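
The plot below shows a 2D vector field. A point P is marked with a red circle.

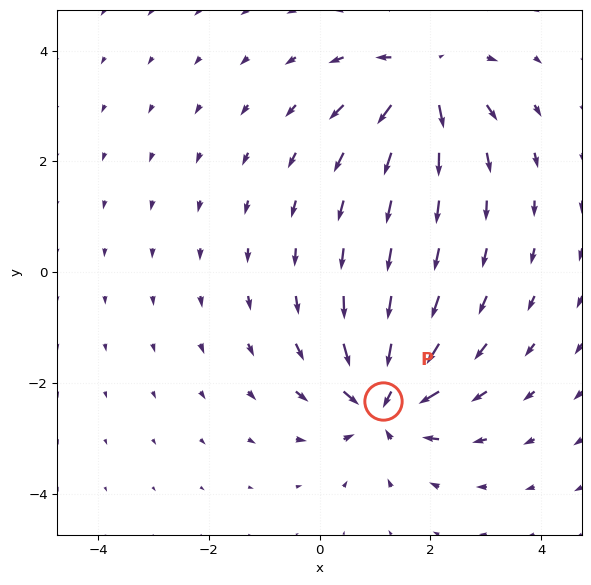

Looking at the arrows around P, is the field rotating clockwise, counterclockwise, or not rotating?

Near P at (1.1, -2.3) the arrows show no circulation. The curl there is ≈0.

not rotating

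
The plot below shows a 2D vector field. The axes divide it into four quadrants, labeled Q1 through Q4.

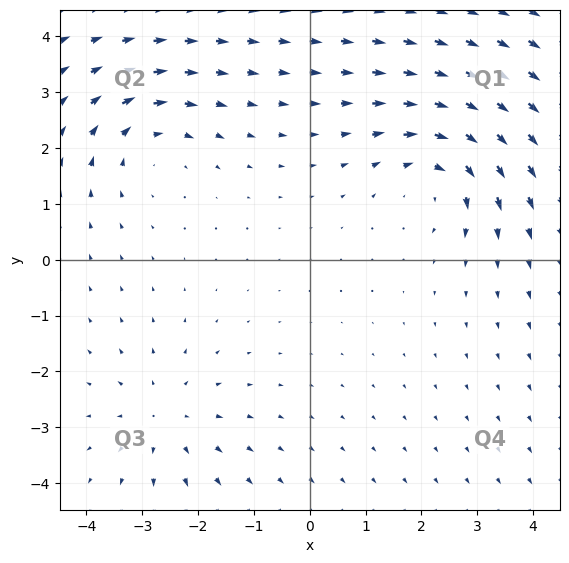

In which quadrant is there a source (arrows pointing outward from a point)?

Q3

The source sits at approximately (-2.6, -2.8), which lies in quadrant Q3. The divergence there is about +2, positive as expected for a source.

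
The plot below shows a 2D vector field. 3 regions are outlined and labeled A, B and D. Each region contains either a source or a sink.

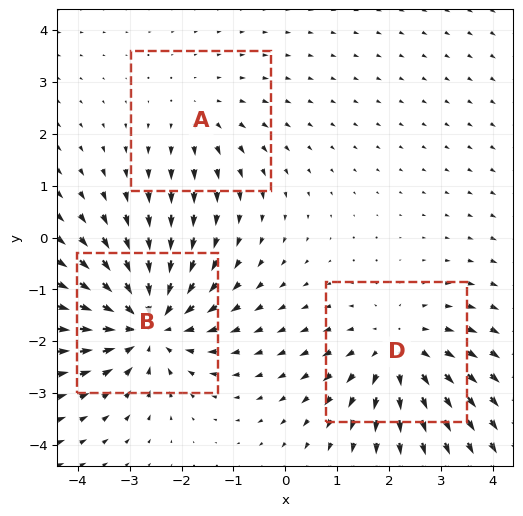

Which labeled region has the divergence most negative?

Divergence at each region's feature centre — A: about +2, B: about -4, D: about +3. Region B is most negative.

B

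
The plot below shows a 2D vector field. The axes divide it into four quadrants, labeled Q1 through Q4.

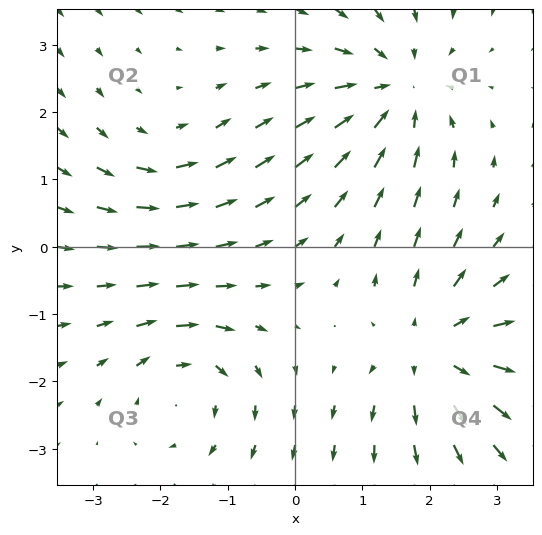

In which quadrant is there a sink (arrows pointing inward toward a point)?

The sink sits at approximately (1.5, 2.3), which lies in quadrant Q1. The divergence there is about -4, negative as expected for a sink.

Q1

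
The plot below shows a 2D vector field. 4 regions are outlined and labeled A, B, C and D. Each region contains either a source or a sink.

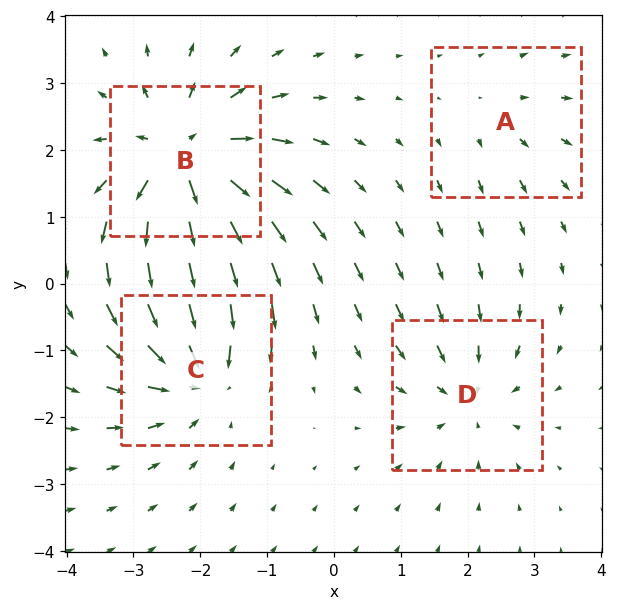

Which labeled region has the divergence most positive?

B

Divergence at each region's feature centre — A: about +2, B: about +7, C: about -6, D: about -4. Region B is most positive.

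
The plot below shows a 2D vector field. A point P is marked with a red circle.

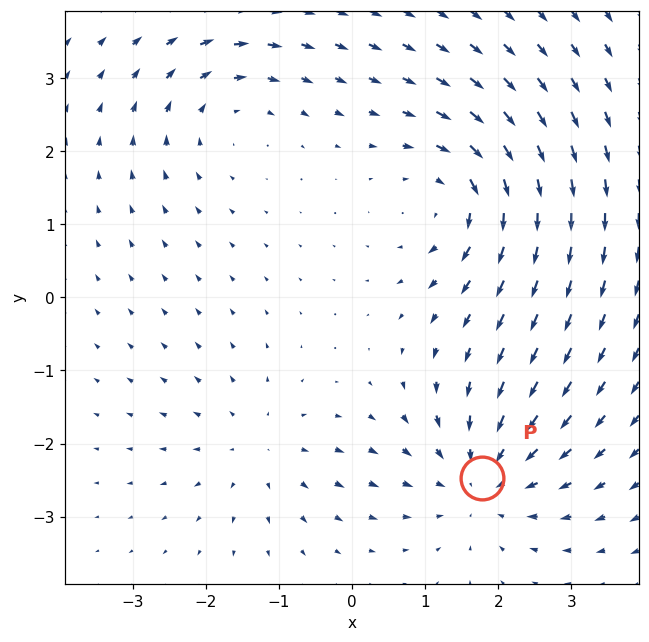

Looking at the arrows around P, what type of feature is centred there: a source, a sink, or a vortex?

sink

At P (1.8, -2.5) the arrows converge inward. Divergence about -5, curl ≈0 — negative divergence with near-zero curl is a sink.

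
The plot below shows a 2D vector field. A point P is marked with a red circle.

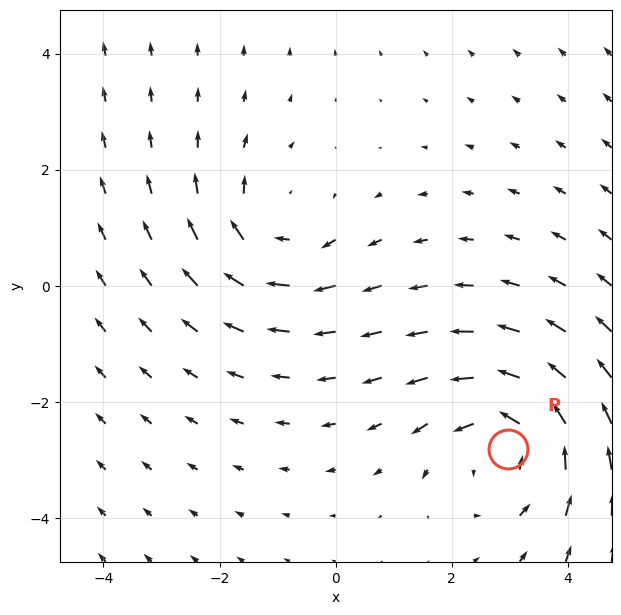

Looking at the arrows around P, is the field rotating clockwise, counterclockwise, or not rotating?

Near P at (3.0, -2.8) the arrows circulate counterclockwise. The curl (z-component) there is about +4; positive curl means counterclockwise rotation.

counterclockwise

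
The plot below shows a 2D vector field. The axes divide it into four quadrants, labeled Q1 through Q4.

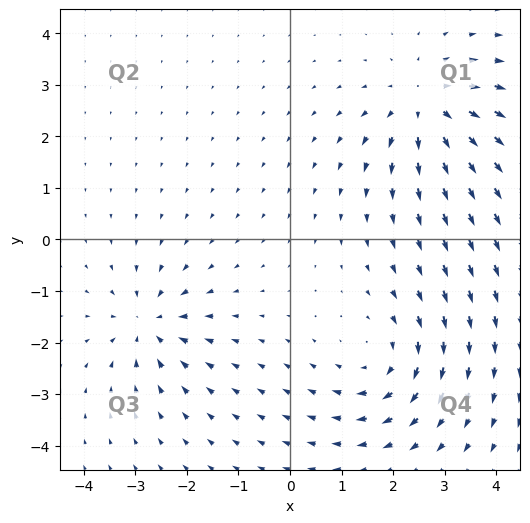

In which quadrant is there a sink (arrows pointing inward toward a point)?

The sink sits at approximately (-2.7, -1.6), which lies in quadrant Q3. The divergence there is about -4, negative as expected for a sink.

Q3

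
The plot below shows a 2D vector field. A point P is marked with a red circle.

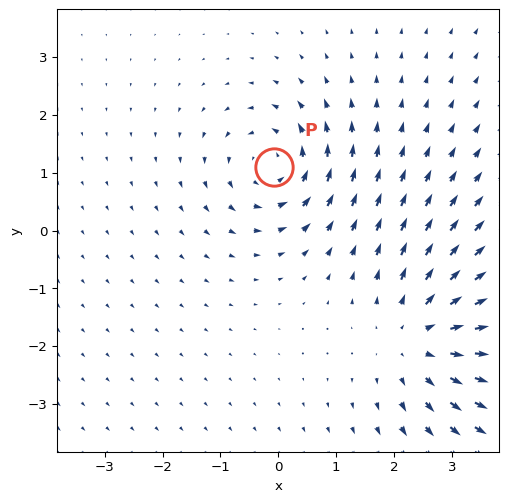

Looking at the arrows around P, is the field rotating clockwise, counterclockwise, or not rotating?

Near P at (-0.1, 1.1) the arrows circulate counterclockwise. The curl (z-component) there is about +4; positive curl means counterclockwise rotation.

counterclockwise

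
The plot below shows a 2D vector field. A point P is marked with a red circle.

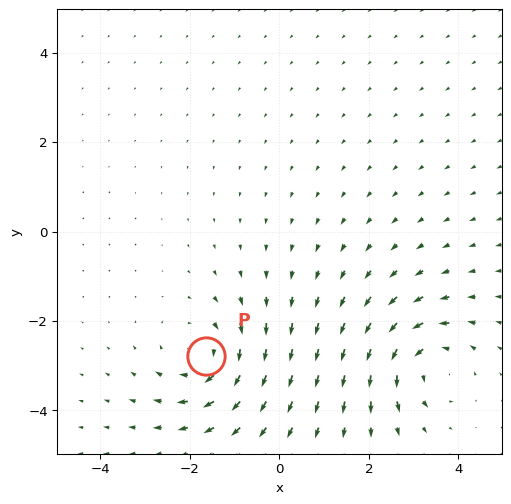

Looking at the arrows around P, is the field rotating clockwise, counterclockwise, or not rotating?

clockwise

Near P at (-1.6, -2.8) the arrows circulate clockwise. The curl (z-component) there is about -5; negative curl means clockwise rotation.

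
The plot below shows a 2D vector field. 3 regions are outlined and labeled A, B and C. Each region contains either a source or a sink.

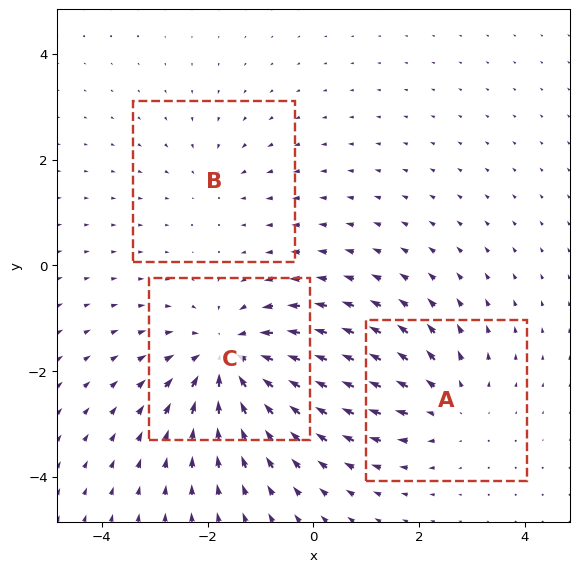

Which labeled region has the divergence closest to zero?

B

Divergence at each region's feature centre — A: about +3, B: about -2, C: about -4. Region B is closest to zero.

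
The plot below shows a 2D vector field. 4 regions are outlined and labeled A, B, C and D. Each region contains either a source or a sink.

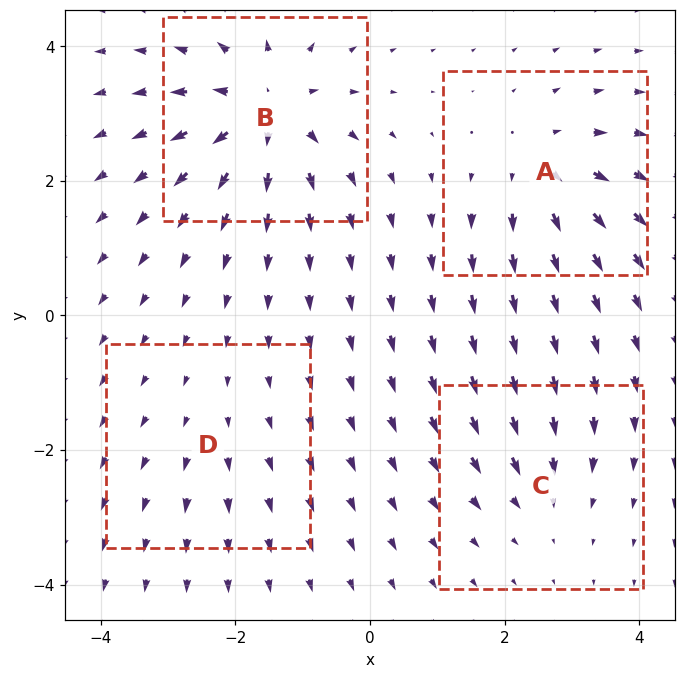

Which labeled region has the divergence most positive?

Divergence at each region's feature centre — A: about +6, B: about +8, C: about -4, D: about +2. Region B is most positive.

B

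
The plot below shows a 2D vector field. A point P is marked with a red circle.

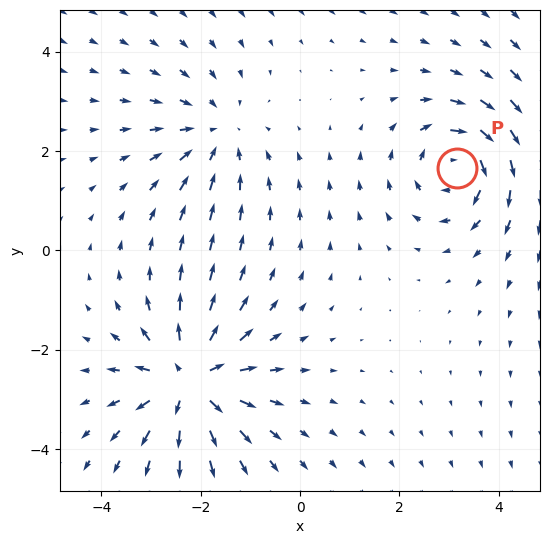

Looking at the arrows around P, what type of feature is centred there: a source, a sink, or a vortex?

At P (3.2, 1.7) the arrows circulate clockwise. Divergence ≈0, curl about -5 — near-zero divergence with nonzero curl is a vortex.

vortex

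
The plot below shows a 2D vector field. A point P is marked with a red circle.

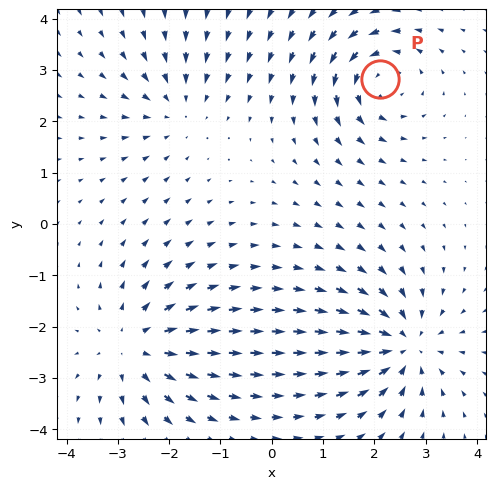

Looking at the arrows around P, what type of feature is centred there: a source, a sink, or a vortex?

At P (2.1, 2.8) the arrows circulate counterclockwise. Divergence ≈0, curl about +6 — near-zero divergence with nonzero curl is a vortex.

vortex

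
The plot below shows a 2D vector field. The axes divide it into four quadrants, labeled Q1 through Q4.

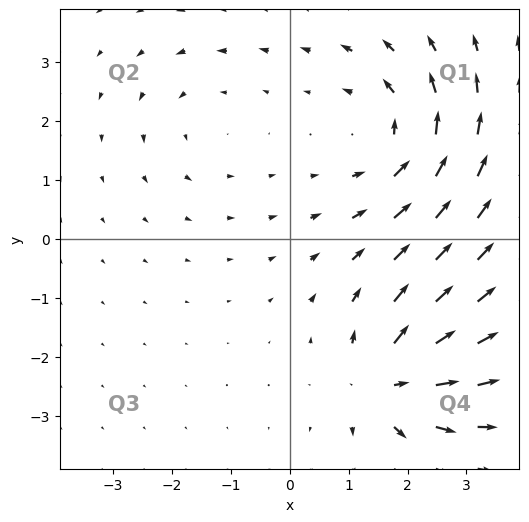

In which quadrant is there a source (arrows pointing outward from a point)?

Q4

The source sits at approximately (1.6, -2.5), which lies in quadrant Q4. The divergence there is about +5, positive as expected for a source.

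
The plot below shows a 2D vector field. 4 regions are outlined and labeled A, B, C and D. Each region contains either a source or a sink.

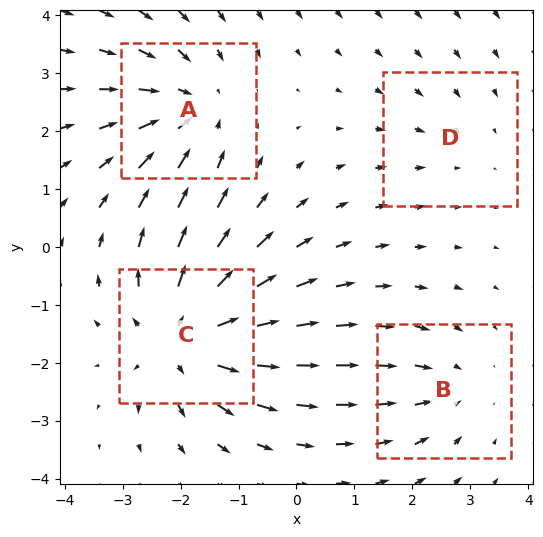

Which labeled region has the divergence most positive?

Divergence at each region's feature centre — A: about -4, B: about -3, C: about +6, D: about -2. Region C is most positive.

C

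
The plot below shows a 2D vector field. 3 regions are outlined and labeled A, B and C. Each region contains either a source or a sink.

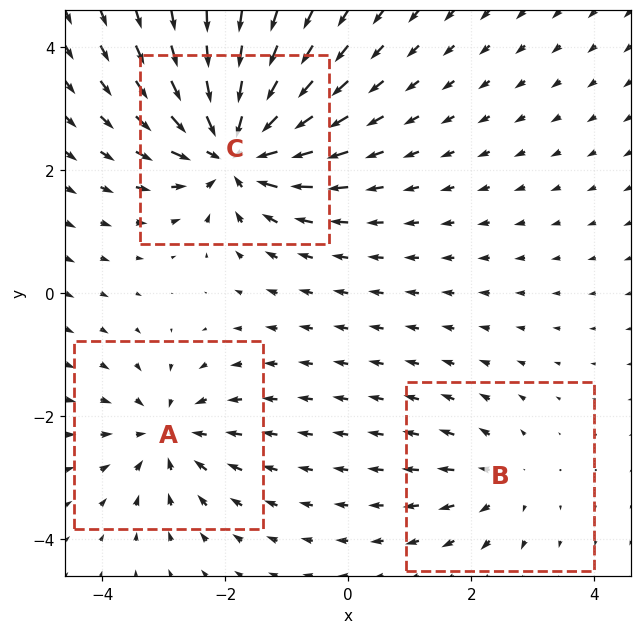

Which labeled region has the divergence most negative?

Divergence at each region's feature centre — A: about -4, B: about +2, C: about -6. Region C is most negative.

C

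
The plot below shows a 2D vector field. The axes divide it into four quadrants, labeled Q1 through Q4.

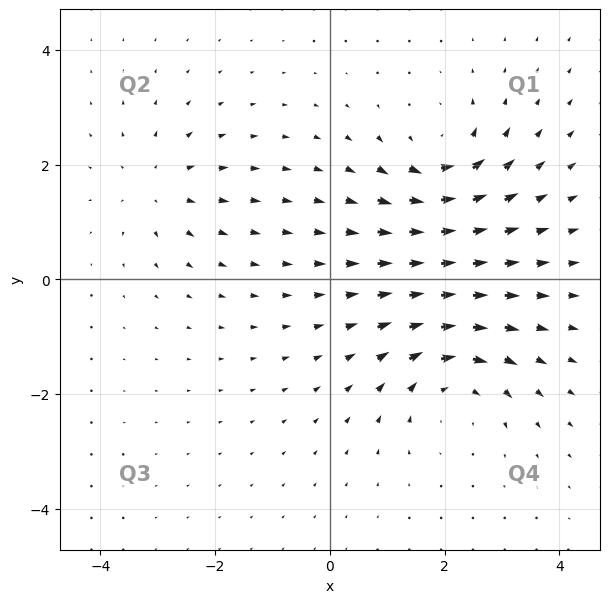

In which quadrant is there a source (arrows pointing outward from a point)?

Q2

The source sits at approximately (-3.0, 1.6), which lies in quadrant Q2. The divergence there is about +3, positive as expected for a source.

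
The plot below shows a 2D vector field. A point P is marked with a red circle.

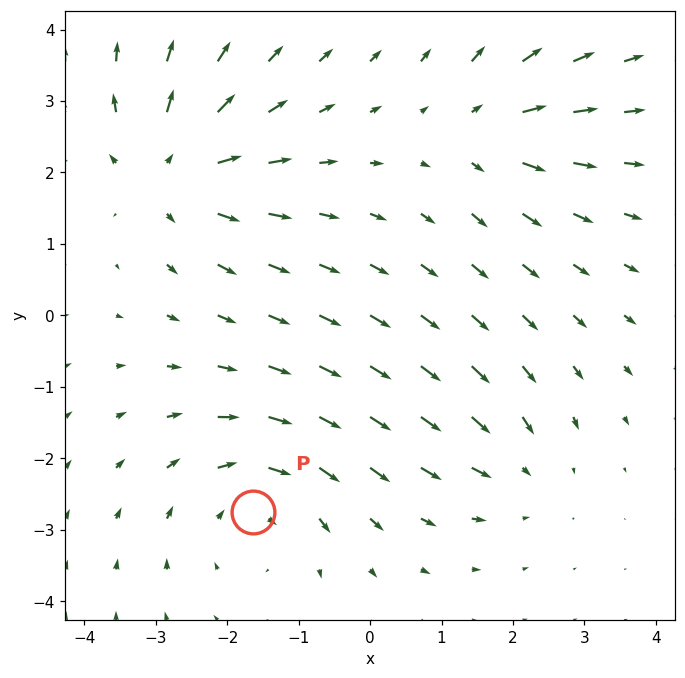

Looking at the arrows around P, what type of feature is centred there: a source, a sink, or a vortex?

At P (-1.6, -2.8) the arrows circulate clockwise. Divergence ≈0, curl about -3 — near-zero divergence with nonzero curl is a vortex.

vortex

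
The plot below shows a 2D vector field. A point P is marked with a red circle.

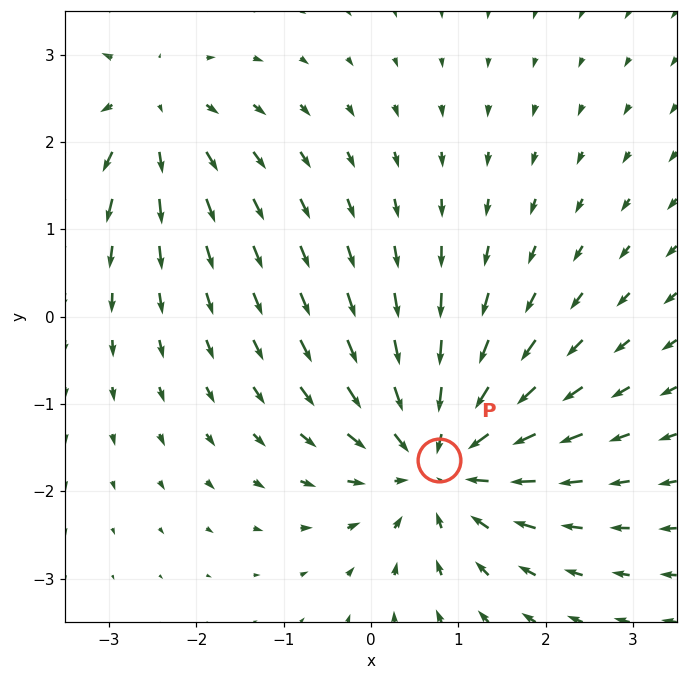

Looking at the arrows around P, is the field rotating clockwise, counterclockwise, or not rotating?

not rotating

Near P at (0.8, -1.6) the arrows show no circulation. The curl there is ≈0.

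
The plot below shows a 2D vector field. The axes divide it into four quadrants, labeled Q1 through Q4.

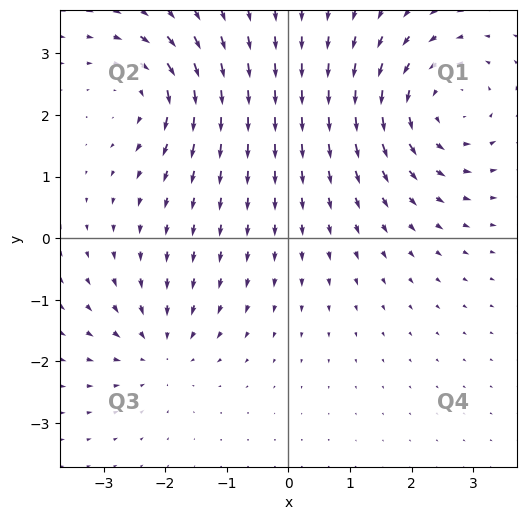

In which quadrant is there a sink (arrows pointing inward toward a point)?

The sink sits at approximately (-2.1, -1.8), which lies in quadrant Q3. The divergence there is about -3, negative as expected for a sink.

Q3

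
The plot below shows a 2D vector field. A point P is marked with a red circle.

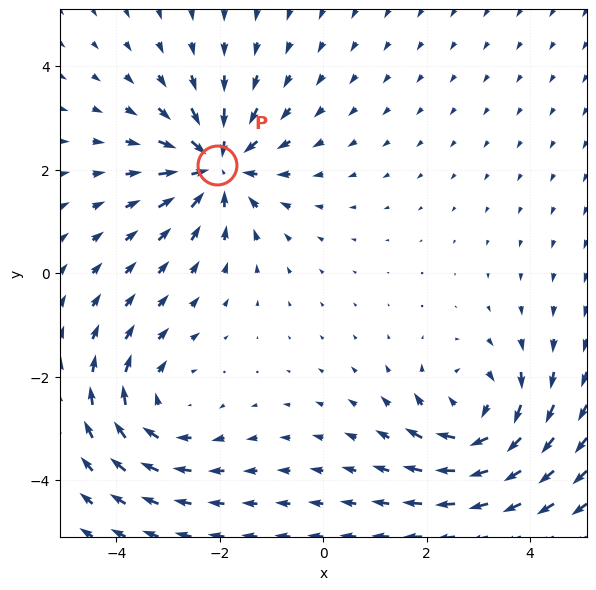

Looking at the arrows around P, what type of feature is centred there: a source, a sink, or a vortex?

At P (-2.0, 2.1) the arrows converge inward. Divergence about -6, curl ≈0 — negative divergence with near-zero curl is a sink.

sink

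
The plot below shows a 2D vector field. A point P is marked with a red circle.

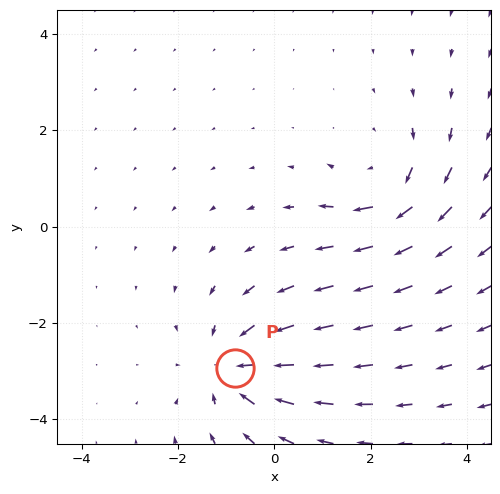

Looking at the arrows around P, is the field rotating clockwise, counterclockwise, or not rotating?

Near P at (-0.8, -2.9) the arrows show no circulation. The curl there is ≈0.

not rotating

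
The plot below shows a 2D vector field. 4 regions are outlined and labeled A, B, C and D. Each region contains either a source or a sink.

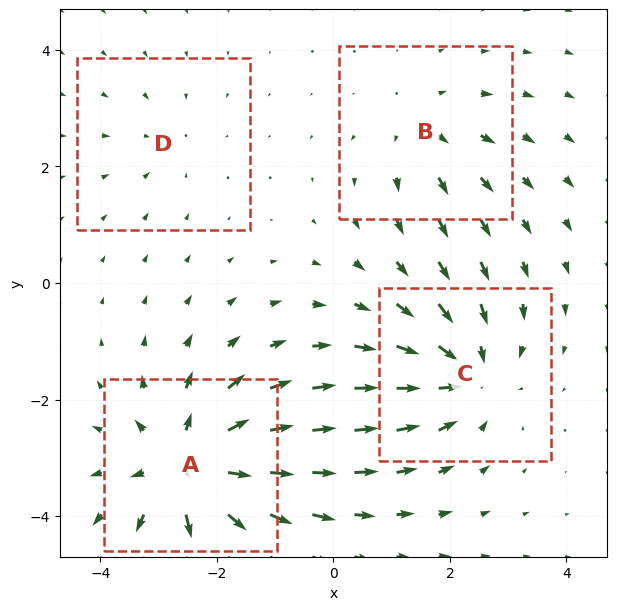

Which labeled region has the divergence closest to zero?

Divergence at each region's feature centre — A: about +7, B: about +3, C: about -5, D: about -2. Region D is closest to zero.

D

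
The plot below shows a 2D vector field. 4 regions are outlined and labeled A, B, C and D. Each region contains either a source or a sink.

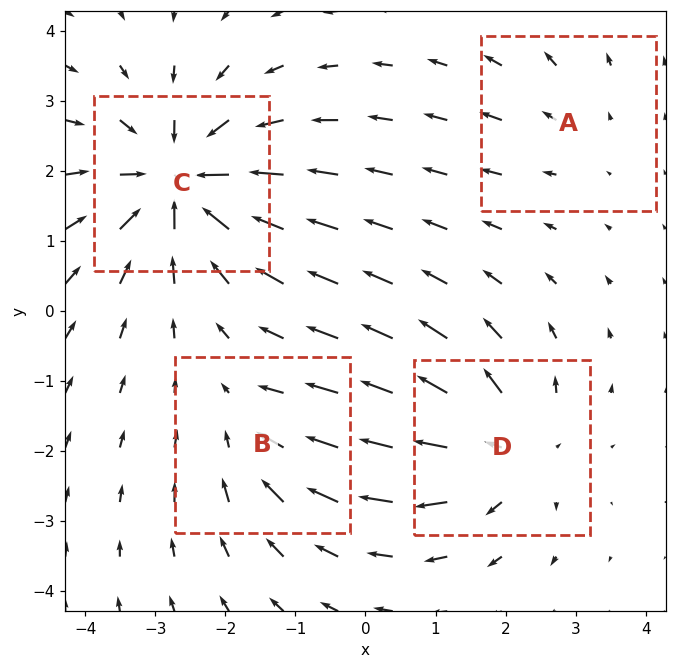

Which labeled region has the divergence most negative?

C

Divergence at each region's feature centre — A: about +2, B: about -3, C: about -7, D: about +5. Region C is most negative.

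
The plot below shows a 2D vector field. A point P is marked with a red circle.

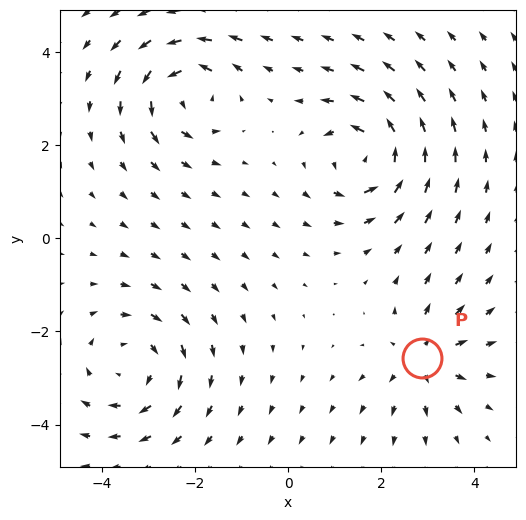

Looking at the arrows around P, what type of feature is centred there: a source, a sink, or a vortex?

source

At P (2.9, -2.6) the arrows spread outward. Divergence about +3, curl ≈0 — positive divergence with near-zero curl is a source.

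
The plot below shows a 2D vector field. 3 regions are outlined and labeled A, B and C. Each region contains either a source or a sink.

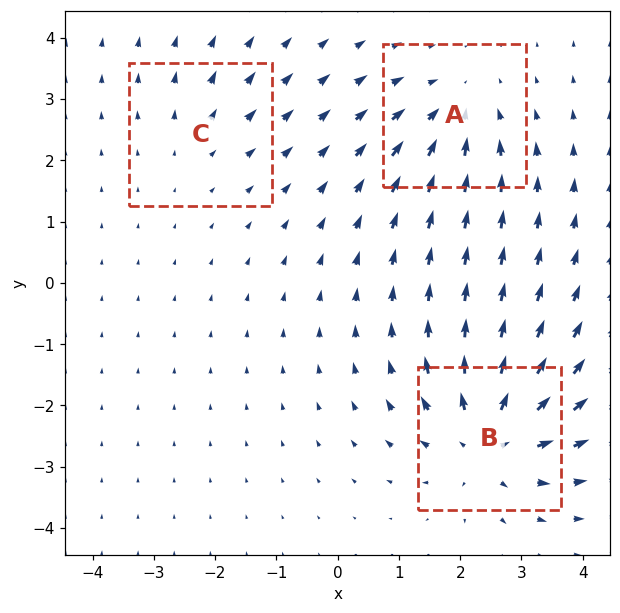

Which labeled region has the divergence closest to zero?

C

Divergence at each region's feature centre — A: about -4, B: about +5, C: about +2. Region C is closest to zero.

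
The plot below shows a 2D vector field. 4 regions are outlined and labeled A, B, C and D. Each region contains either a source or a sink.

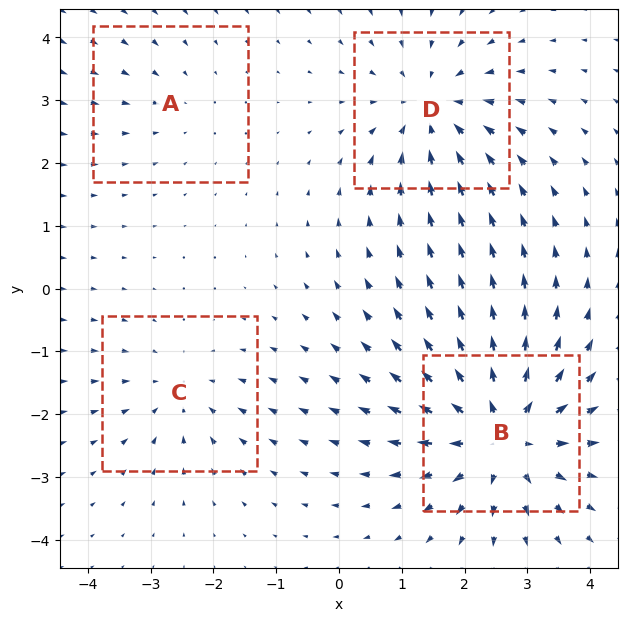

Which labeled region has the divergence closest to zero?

Divergence at each region's feature centre — A: about -2, B: about +7, C: about -3, D: about -5. Region A is closest to zero.

A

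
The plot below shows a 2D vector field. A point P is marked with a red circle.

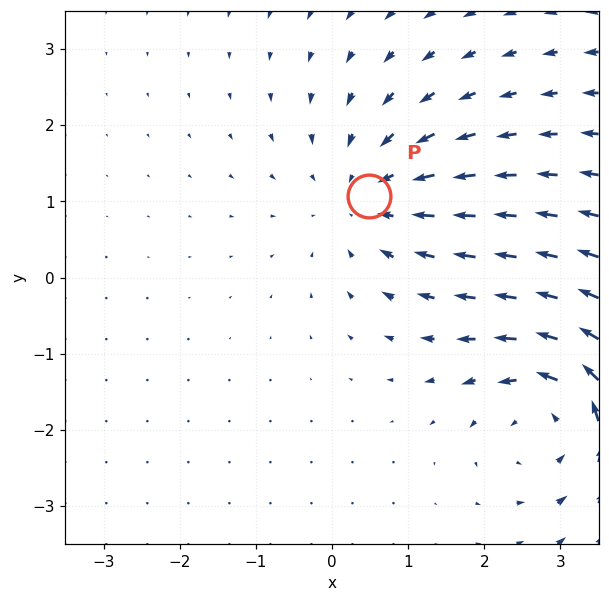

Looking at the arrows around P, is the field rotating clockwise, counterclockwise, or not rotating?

Near P at (0.5, 1.1) the arrows show no circulation. The curl there is ≈0.

not rotating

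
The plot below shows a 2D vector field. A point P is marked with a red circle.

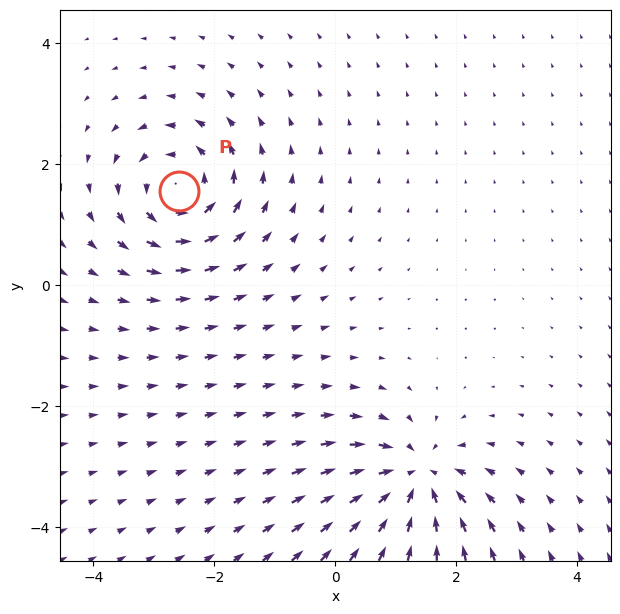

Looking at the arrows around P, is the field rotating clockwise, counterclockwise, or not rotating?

Near P at (-2.6, 1.5) the arrows circulate counterclockwise. The curl (z-component) there is about +5; positive curl means counterclockwise rotation.

counterclockwise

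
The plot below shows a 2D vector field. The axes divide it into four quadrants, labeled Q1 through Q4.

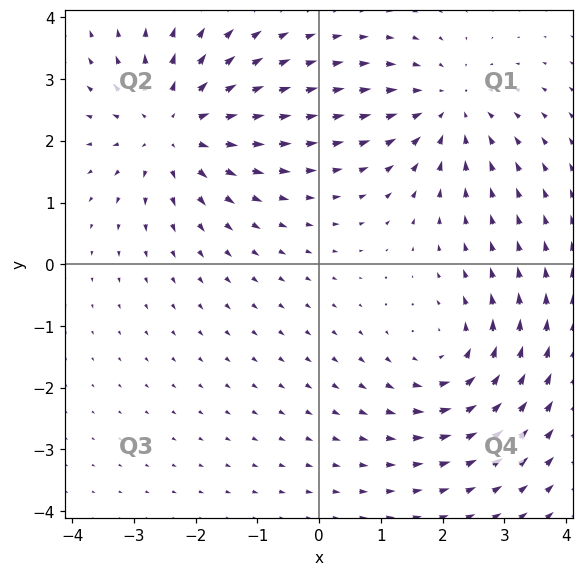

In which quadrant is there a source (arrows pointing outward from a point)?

The source sits at approximately (-2.4, 2.2), which lies in quadrant Q2. The divergence there is about +4, positive as expected for a source.

Q2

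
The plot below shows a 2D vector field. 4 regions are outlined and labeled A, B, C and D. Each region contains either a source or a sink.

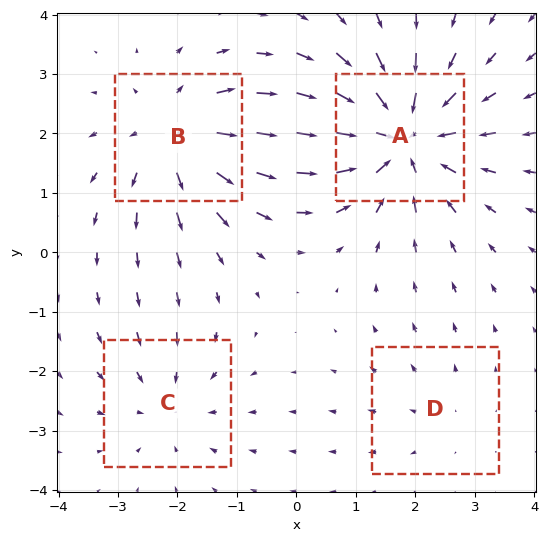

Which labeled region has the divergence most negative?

A

Divergence at each region's feature centre — A: about -6, B: about +5, C: about -3, D: about +2. Region A is most negative.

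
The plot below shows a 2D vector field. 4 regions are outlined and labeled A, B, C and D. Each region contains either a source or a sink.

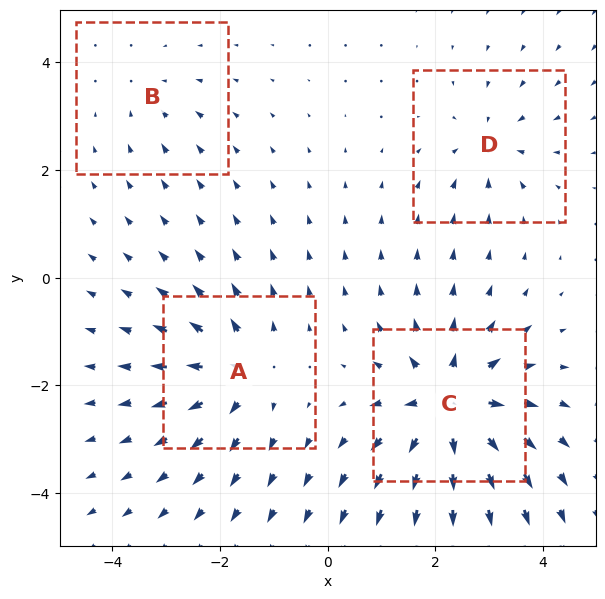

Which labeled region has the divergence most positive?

C

Divergence at each region's feature centre — A: about +6, B: about -2, C: about +8, D: about -4. Region C is most positive.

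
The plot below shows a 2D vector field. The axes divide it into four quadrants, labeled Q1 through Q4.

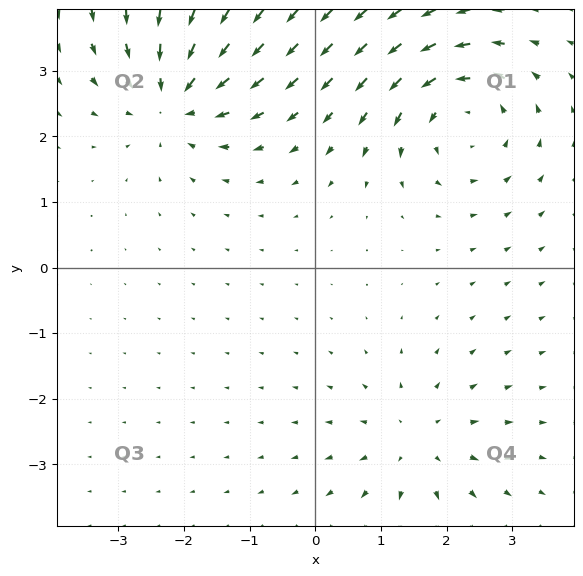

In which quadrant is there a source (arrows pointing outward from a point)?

Q4

The source sits at approximately (1.5, -2.7), which lies in quadrant Q4. The divergence there is about +3, positive as expected for a source.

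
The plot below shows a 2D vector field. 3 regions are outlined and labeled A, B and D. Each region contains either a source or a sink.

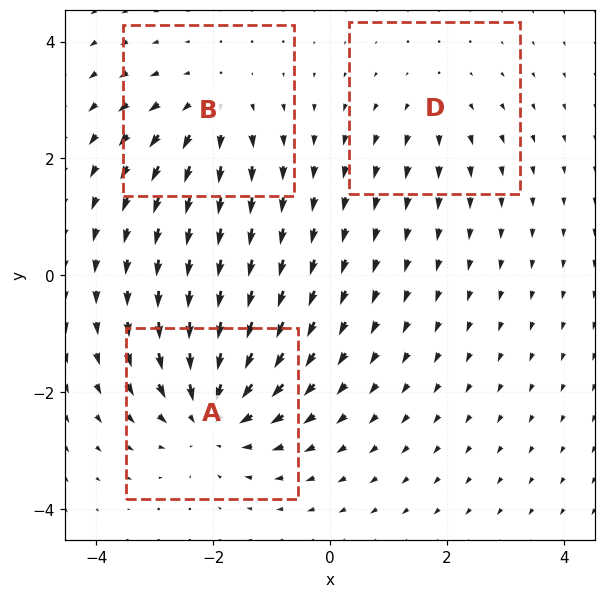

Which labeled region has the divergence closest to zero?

Divergence at each region's feature centre — A: about -5, B: about +3, D: about +2. Region D is closest to zero.

D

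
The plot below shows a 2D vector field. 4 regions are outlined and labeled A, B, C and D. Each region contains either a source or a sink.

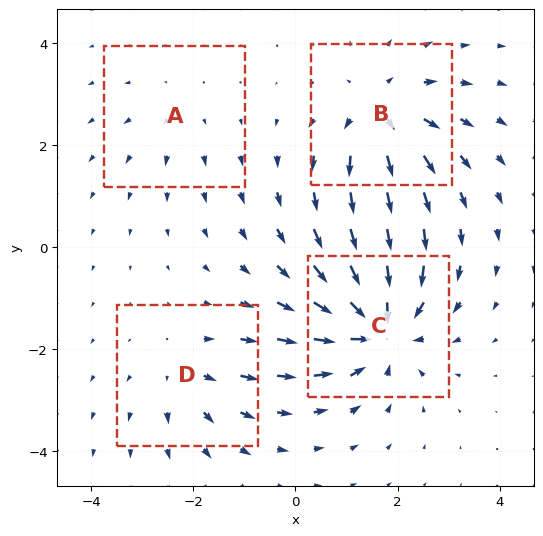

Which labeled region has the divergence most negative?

C

Divergence at each region's feature centre — A: about +2, B: about +5, C: about -7, D: about +3. Region C is most negative.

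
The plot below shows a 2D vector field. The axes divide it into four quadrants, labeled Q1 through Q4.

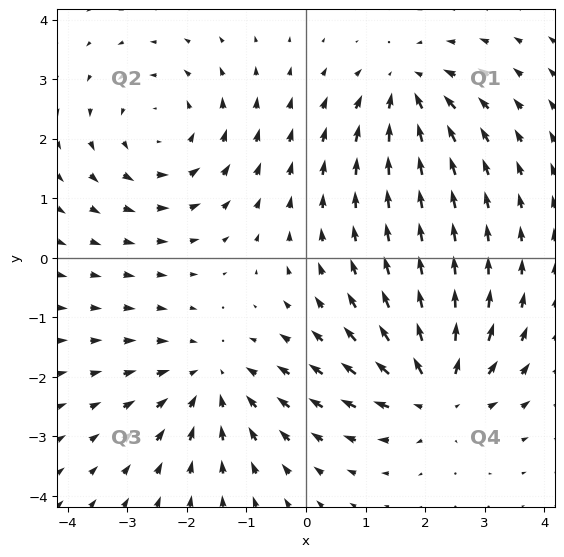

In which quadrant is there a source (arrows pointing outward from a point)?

Q4

The source sits at approximately (2.2, -2.3), which lies in quadrant Q4. The divergence there is about +6, positive as expected for a source.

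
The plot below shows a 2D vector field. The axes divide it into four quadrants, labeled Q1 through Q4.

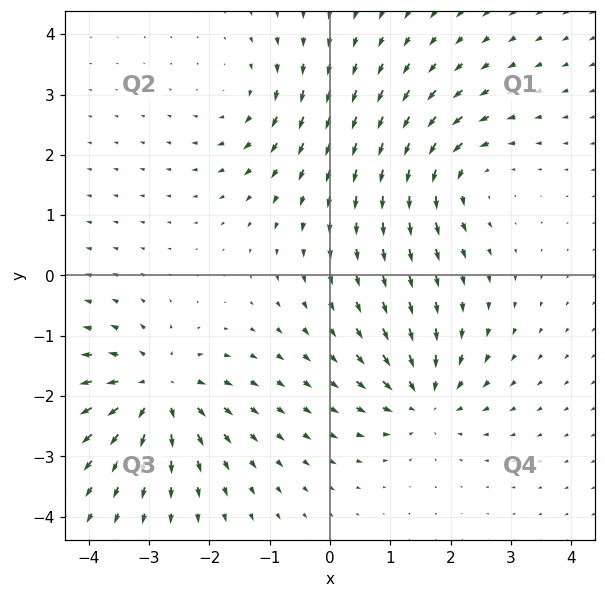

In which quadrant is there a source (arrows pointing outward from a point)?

Q3

The source sits at approximately (-2.9, -1.9), which lies in quadrant Q3. The divergence there is about +6, positive as expected for a source.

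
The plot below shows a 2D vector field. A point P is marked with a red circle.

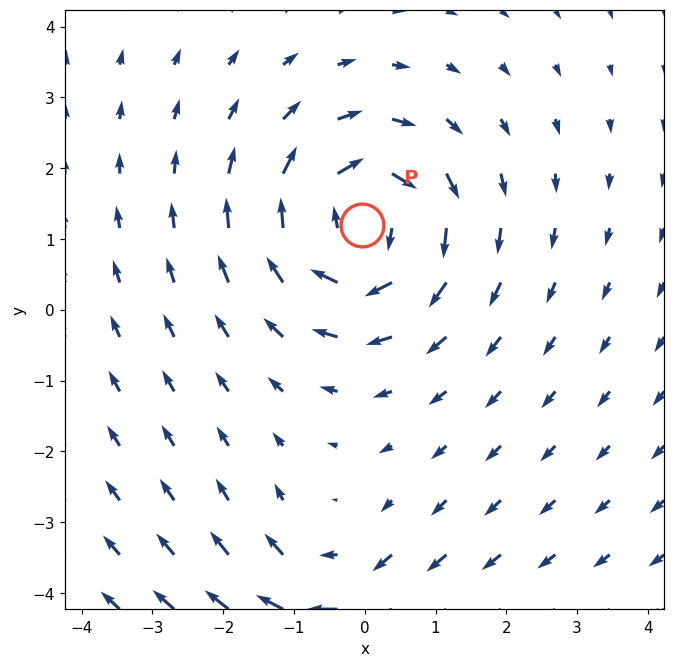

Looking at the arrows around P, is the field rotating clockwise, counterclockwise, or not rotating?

Near P at (-0.0, 1.2) the arrows circulate clockwise. The curl (z-component) there is about -5; negative curl means clockwise rotation.

clockwise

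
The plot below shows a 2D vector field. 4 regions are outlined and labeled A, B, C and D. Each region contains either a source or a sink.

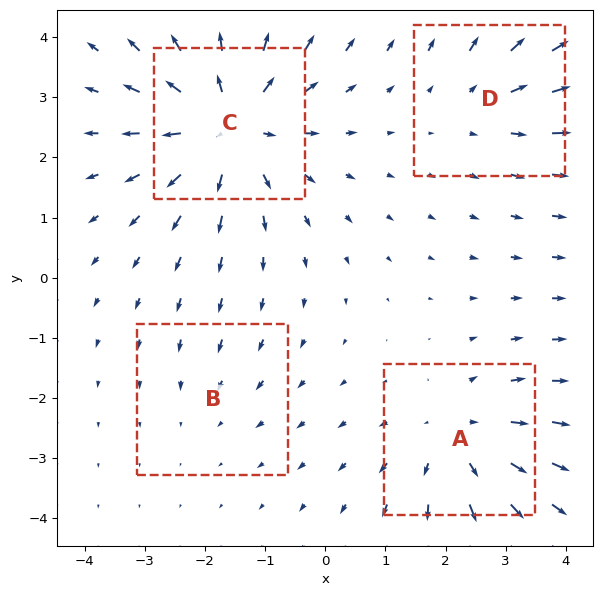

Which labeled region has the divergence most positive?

Divergence at each region's feature centre — A: about +4, B: about -2, C: about +6, D: about +3. Region C is most positive.

C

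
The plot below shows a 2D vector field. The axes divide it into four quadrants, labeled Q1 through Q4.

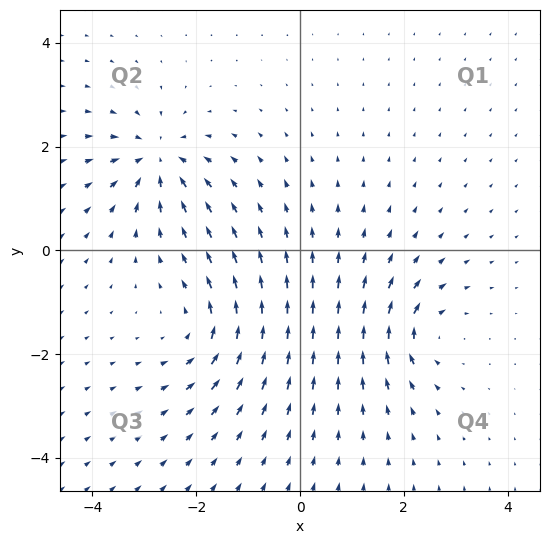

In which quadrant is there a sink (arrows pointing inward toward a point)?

Q2

The sink sits at approximately (-2.8, 1.8), which lies in quadrant Q2. The divergence there is about -5, negative as expected for a sink.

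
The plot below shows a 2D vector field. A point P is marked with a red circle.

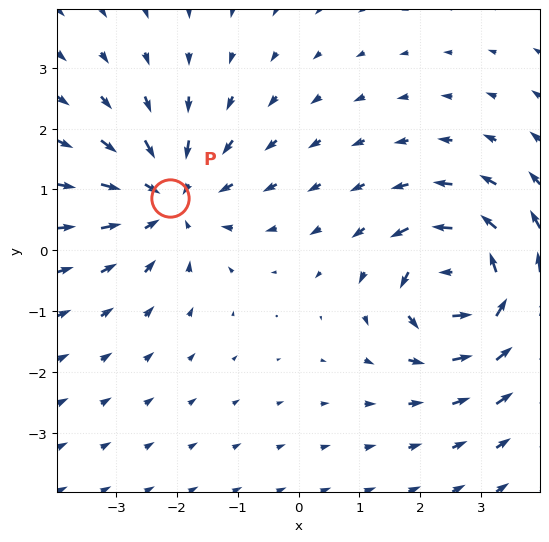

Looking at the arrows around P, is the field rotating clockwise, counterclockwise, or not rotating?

Near P at (-2.1, 0.9) the arrows show no circulation. The curl there is ≈0.

not rotating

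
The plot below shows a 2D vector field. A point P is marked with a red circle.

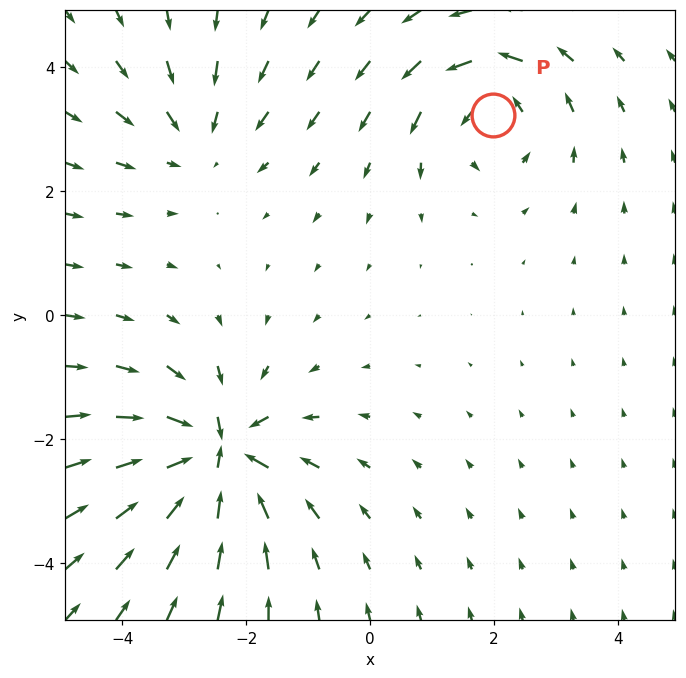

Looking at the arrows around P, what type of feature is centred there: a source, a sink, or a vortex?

vortex

At P (2.0, 3.2) the arrows circulate counterclockwise. Divergence ≈0, curl about +4 — near-zero divergence with nonzero curl is a vortex.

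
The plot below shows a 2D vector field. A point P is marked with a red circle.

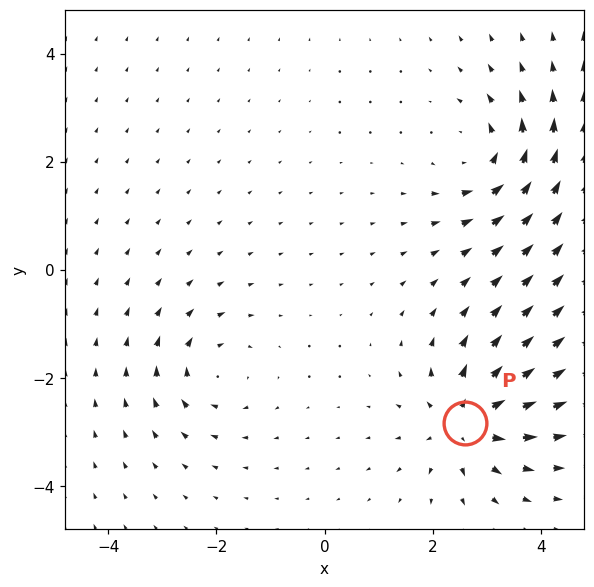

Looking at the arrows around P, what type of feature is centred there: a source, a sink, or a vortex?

At P (2.6, -2.8) the arrows spread outward. Divergence about +5, curl ≈0 — positive divergence with near-zero curl is a source.

source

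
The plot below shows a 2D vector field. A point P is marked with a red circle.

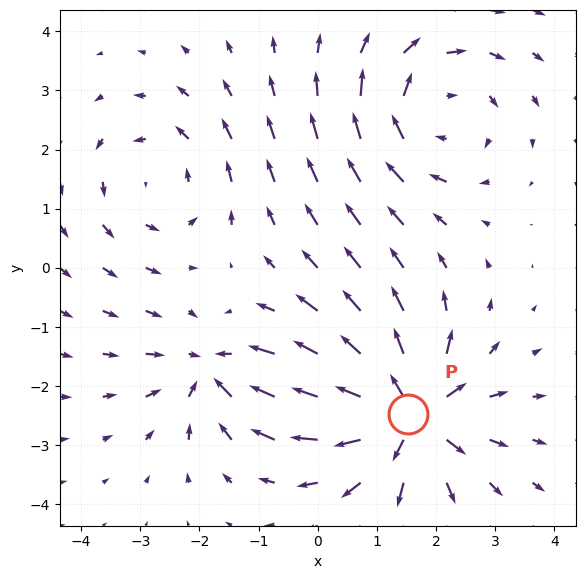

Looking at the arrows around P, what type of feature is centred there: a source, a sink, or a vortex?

source

At P (1.5, -2.5) the arrows spread outward. Divergence about +6, curl ≈0 — positive divergence with near-zero curl is a source.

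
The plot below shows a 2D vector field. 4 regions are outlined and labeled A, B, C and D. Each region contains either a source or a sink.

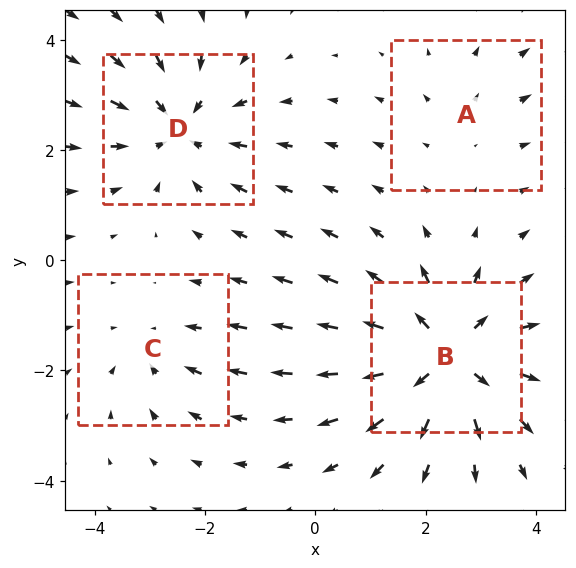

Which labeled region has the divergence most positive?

B

Divergence at each region's feature centre — A: about +2, B: about +6, C: about -3, D: about -4. Region B is most positive.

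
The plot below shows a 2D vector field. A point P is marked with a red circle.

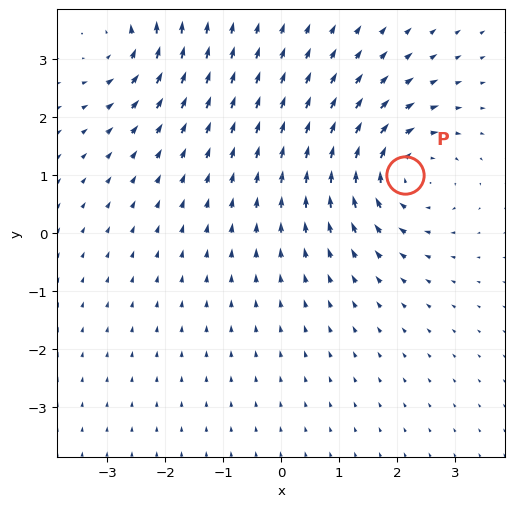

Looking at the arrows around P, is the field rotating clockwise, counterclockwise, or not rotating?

clockwise

Near P at (2.1, 1.0) the arrows circulate clockwise. The curl (z-component) there is about -4; negative curl means clockwise rotation.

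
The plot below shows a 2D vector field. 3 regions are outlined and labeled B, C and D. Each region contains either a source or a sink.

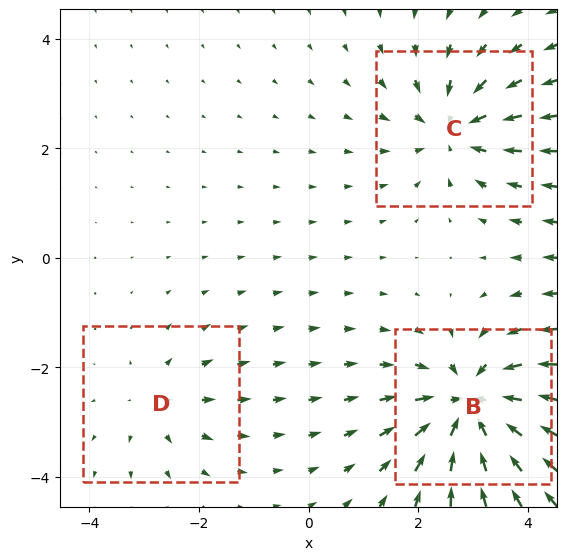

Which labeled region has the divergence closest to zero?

D

Divergence at each region's feature centre — B: about -6, C: about -4, D: about +2. Region D is closest to zero.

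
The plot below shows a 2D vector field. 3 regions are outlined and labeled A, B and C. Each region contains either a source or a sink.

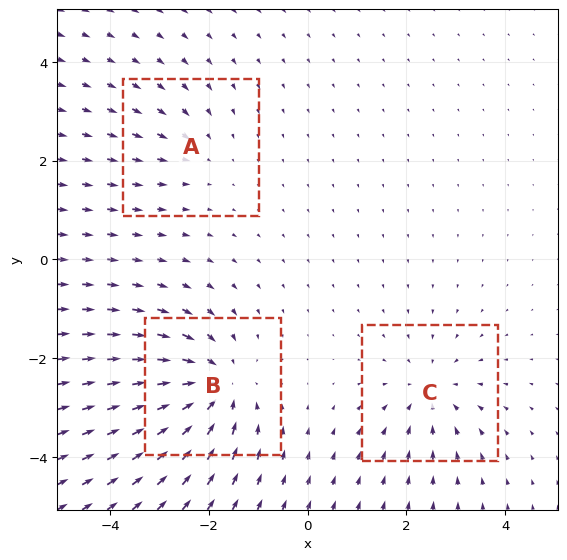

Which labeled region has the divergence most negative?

B

Divergence at each region's feature centre — A: about -2, B: about -5, C: about -3. Region B is most negative.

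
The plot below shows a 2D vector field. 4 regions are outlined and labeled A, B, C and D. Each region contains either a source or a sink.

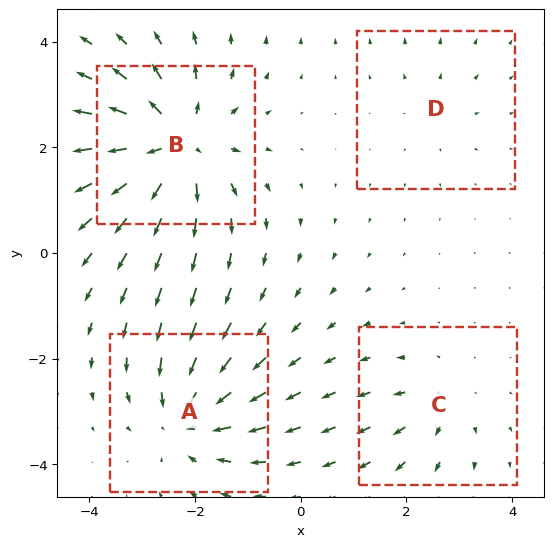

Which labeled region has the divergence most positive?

B

Divergence at each region's feature centre — A: about -5, B: about +7, C: about +3, D: about +2. Region B is most positive.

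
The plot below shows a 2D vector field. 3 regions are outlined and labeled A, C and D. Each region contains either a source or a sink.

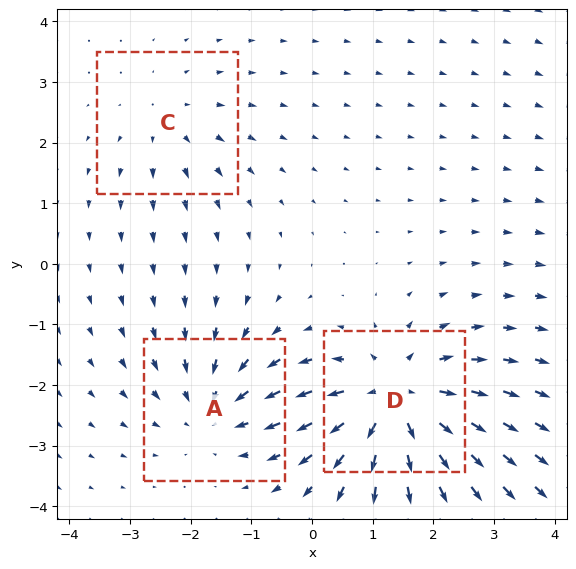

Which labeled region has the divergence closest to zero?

Divergence at each region's feature centre — A: about -3, C: about +2, D: about +5. Region C is closest to zero.

C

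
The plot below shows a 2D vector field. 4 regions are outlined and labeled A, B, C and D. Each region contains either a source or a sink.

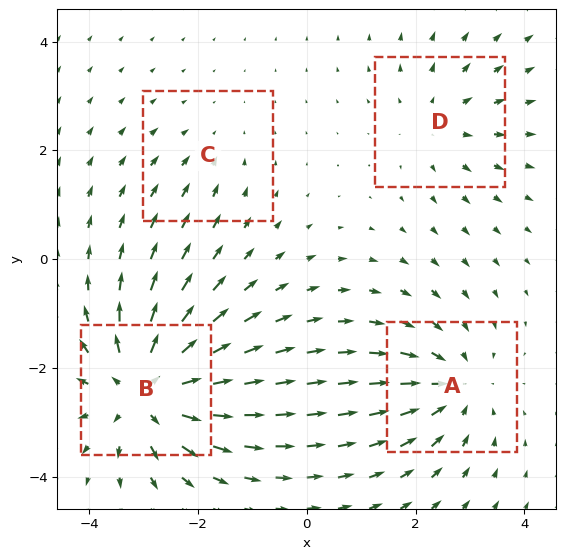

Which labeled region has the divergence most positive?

Divergence at each region's feature centre — A: about -4, B: about +7, C: about -2, D: about +3. Region B is most positive.

B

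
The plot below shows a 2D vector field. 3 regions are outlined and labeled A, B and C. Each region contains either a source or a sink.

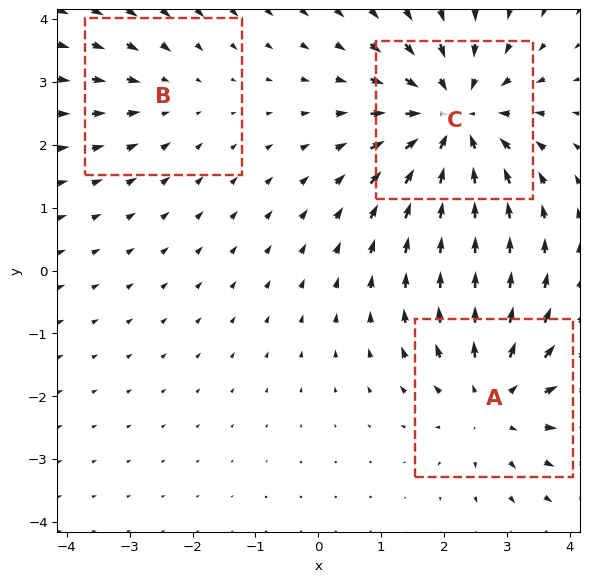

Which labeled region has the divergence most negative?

Divergence at each region's feature centre — A: about +3, B: about -2, C: about -4. Region C is most negative.

C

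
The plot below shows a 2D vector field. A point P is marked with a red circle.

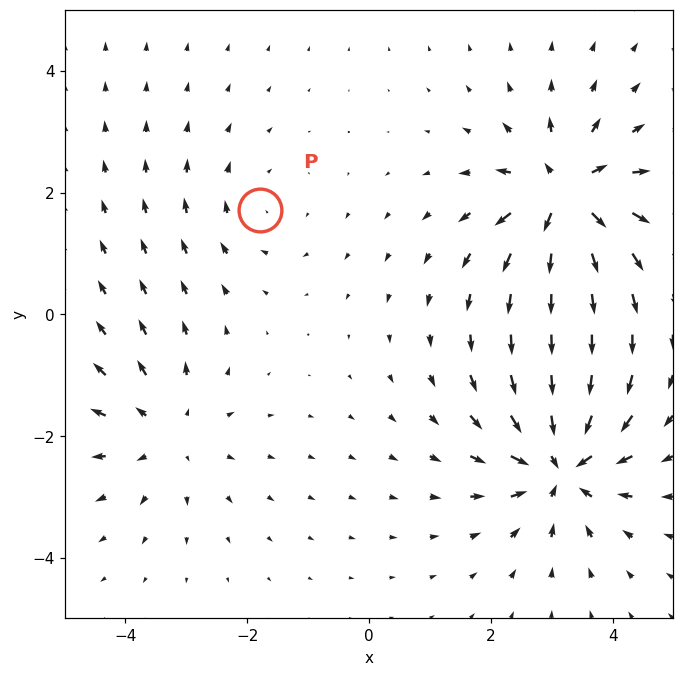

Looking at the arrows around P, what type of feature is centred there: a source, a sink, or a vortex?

vortex

At P (-1.8, 1.7) the arrows circulate clockwise. Divergence ≈0, curl about -2 — near-zero divergence with nonzero curl is a vortex.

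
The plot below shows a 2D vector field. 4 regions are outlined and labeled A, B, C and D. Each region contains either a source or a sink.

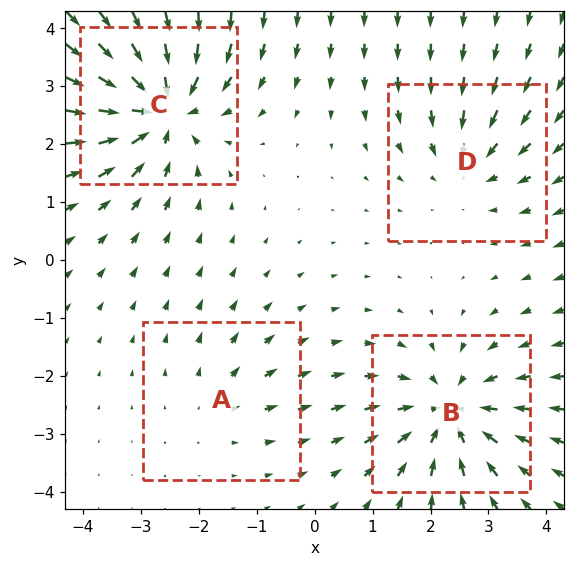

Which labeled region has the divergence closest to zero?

A

Divergence at each region's feature centre — A: about +2, B: about -5, C: about -7, D: about -3. Region A is closest to zero.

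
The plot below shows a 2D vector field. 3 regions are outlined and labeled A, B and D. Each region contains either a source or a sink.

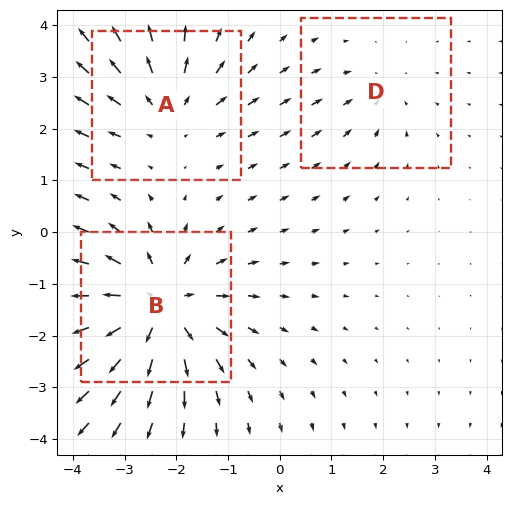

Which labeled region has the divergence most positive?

Divergence at each region's feature centre — A: about +3, B: about +5, D: about -2. Region B is most positive.

B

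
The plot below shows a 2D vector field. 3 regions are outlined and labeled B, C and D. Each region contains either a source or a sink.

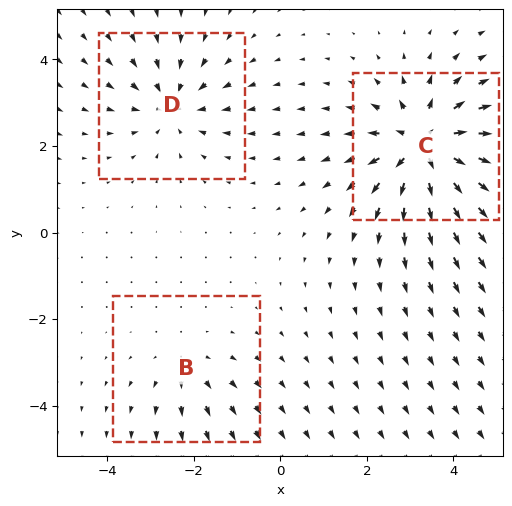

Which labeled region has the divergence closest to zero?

Divergence at each region's feature centre — B: about +2, C: about +5, D: about -3. Region B is closest to zero.

B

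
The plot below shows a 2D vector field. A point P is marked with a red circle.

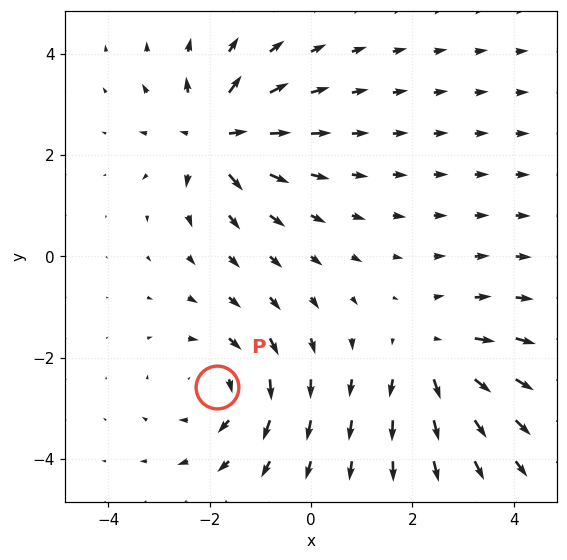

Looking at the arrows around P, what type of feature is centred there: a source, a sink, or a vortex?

At P (-1.9, -2.6) the arrows circulate clockwise. Divergence ≈0, curl about -4 — near-zero divergence with nonzero curl is a vortex.

vortex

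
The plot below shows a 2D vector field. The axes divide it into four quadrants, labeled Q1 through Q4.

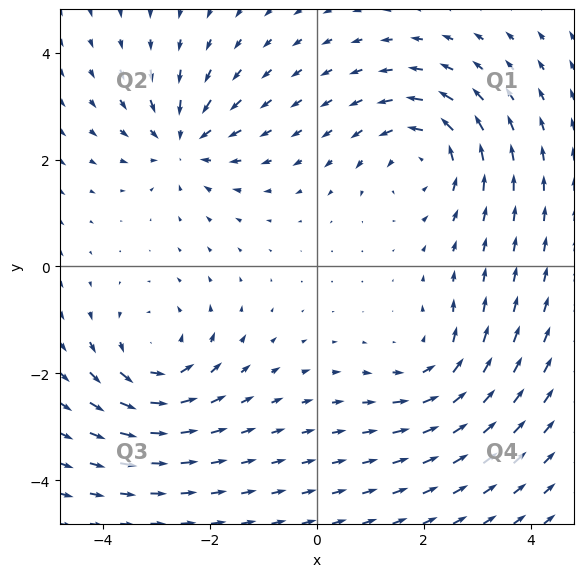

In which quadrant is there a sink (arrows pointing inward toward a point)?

The sink sits at approximately (-2.5, 2.3), which lies in quadrant Q2. The divergence there is about -5, negative as expected for a sink.

Q2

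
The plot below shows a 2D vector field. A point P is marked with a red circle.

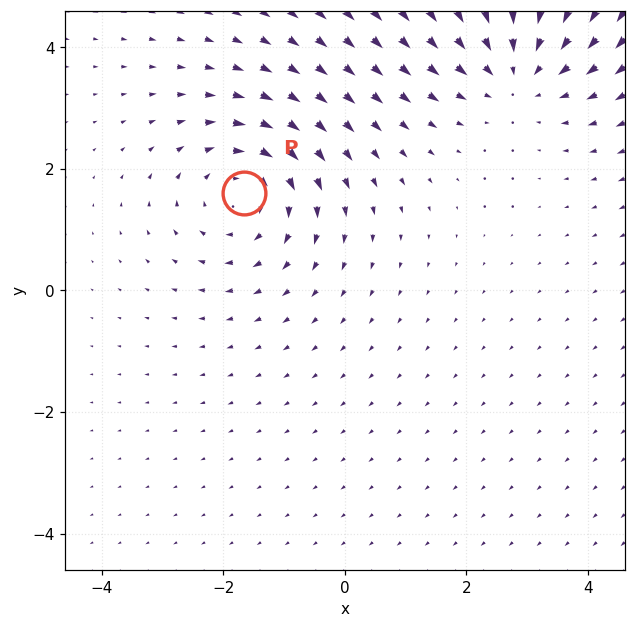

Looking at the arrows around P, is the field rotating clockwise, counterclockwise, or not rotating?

Near P at (-1.7, 1.6) the arrows circulate clockwise. The curl (z-component) there is about -4; negative curl means clockwise rotation.

clockwise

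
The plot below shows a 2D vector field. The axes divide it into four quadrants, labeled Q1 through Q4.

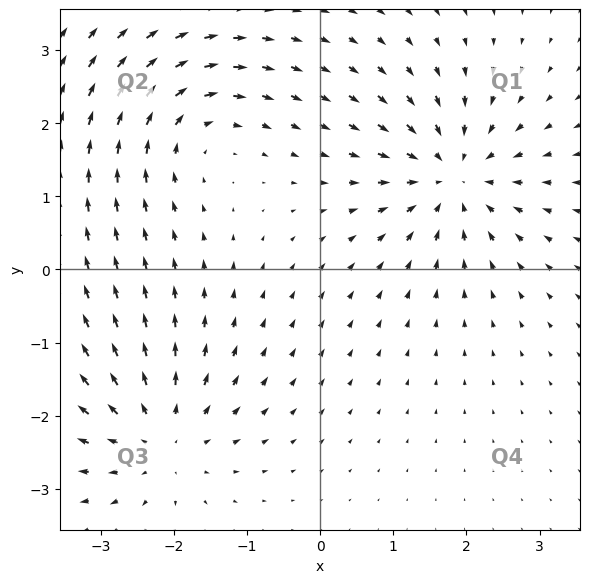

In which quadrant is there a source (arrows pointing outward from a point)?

The source sits at approximately (-2.2, -2.3), which lies in quadrant Q3. The divergence there is about +4, positive as expected for a source.

Q3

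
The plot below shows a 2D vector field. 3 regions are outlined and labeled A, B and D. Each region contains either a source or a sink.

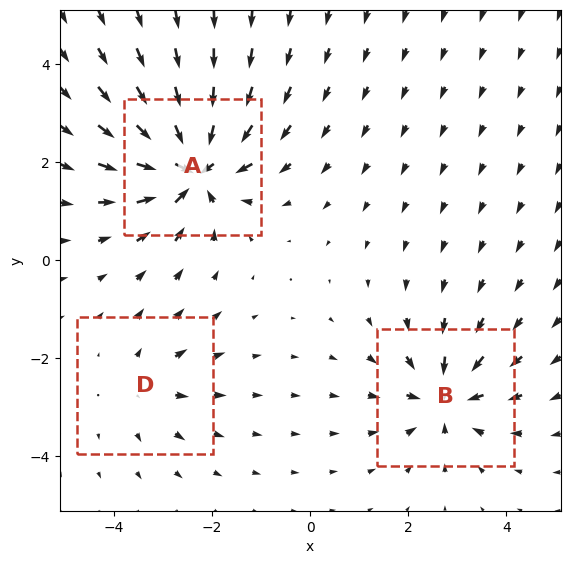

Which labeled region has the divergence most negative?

A

Divergence at each region's feature centre — A: about -6, B: about -4, D: about +2. Region A is most negative.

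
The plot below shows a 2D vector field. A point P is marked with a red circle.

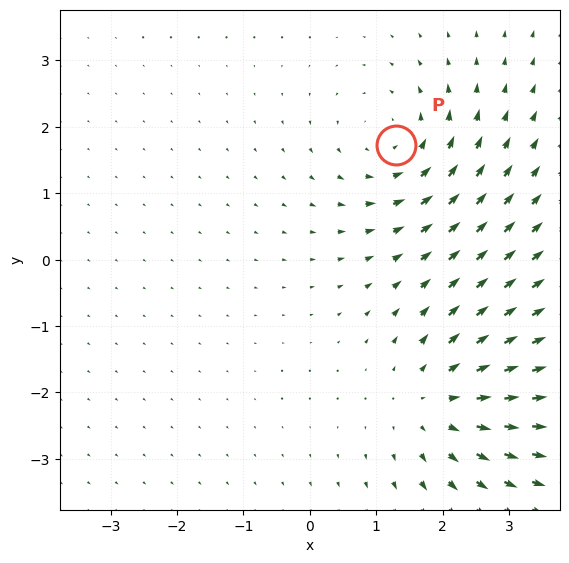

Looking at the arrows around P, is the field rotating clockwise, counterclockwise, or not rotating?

Near P at (1.3, 1.7) the arrows circulate counterclockwise. The curl (z-component) there is about +4; positive curl means counterclockwise rotation.

counterclockwise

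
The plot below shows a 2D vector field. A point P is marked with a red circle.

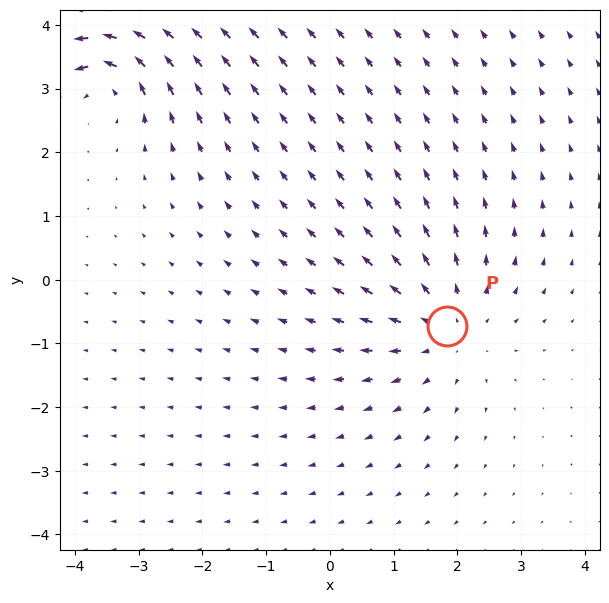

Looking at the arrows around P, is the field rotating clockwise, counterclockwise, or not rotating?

Near P at (1.8, -0.7) the arrows show no circulation. The curl there is ≈0.

not rotating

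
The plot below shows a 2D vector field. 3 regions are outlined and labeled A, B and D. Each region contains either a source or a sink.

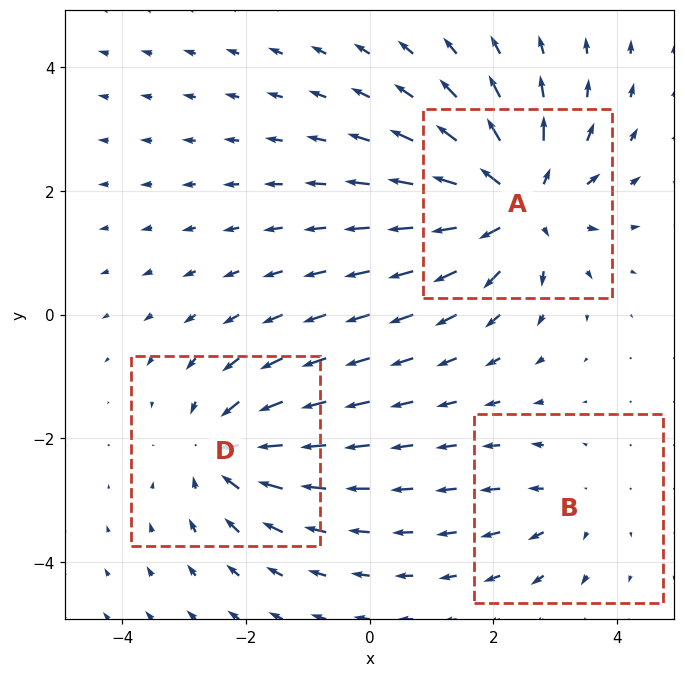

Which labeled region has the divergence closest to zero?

Divergence at each region's feature centre — A: about +5, B: about +2, D: about -4. Region B is closest to zero.

B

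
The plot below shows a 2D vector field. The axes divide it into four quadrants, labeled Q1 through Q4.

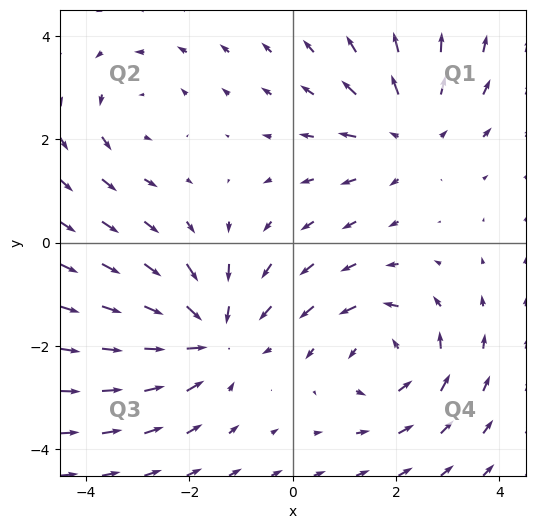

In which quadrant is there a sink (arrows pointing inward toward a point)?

The sink sits at approximately (-1.6, -1.8), which lies in quadrant Q3. The divergence there is about -3, negative as expected for a sink.

Q3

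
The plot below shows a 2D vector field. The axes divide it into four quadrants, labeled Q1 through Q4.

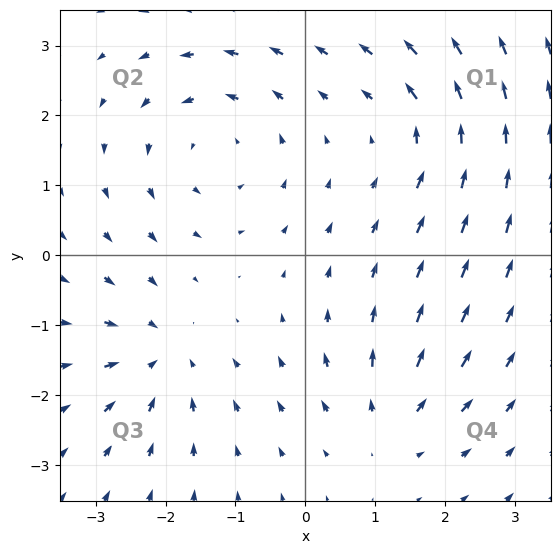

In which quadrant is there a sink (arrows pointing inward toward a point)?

Q3

The sink sits at approximately (-2.1, -1.5), which lies in quadrant Q3. The divergence there is about -4, negative as expected for a sink.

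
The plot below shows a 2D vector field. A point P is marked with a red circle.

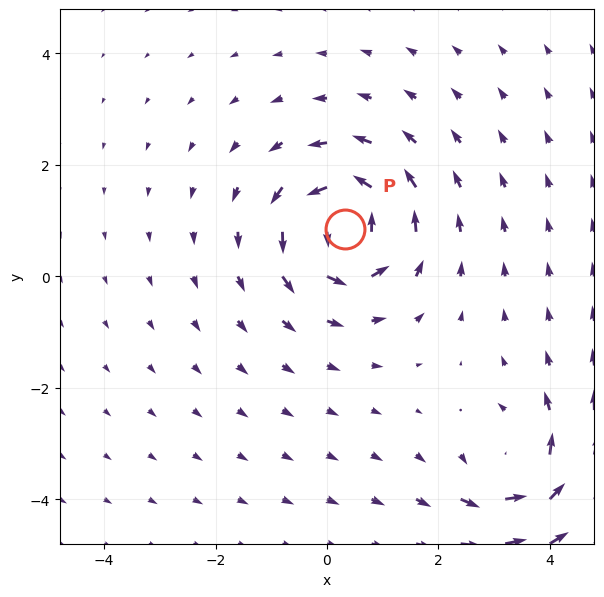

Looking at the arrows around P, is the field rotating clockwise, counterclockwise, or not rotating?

Near P at (0.3, 0.9) the arrows circulate counterclockwise. The curl (z-component) there is about +7; positive curl means counterclockwise rotation.

counterclockwise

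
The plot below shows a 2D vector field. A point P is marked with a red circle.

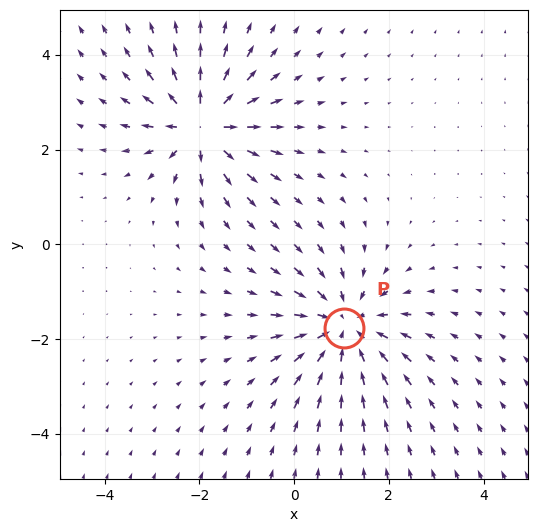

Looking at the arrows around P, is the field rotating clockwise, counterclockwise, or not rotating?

not rotating

Near P at (1.1, -1.8) the arrows show no circulation. The curl there is ≈0.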